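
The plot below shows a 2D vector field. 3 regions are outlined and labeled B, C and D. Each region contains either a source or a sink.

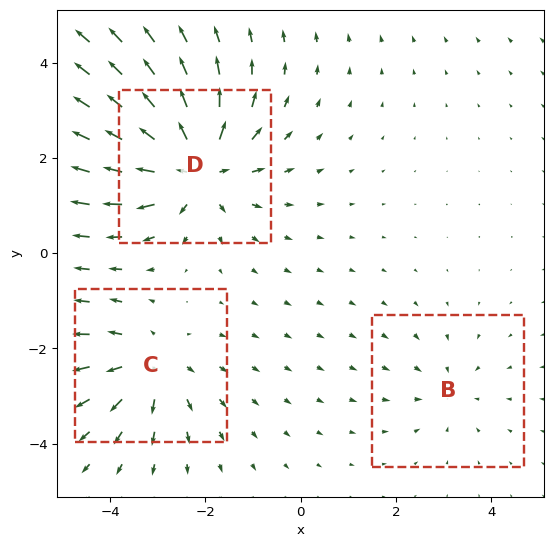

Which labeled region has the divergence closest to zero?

Divergence at each region's feature centre — B: about -2, C: about +3, D: about +5. Region B is closest to zero.

B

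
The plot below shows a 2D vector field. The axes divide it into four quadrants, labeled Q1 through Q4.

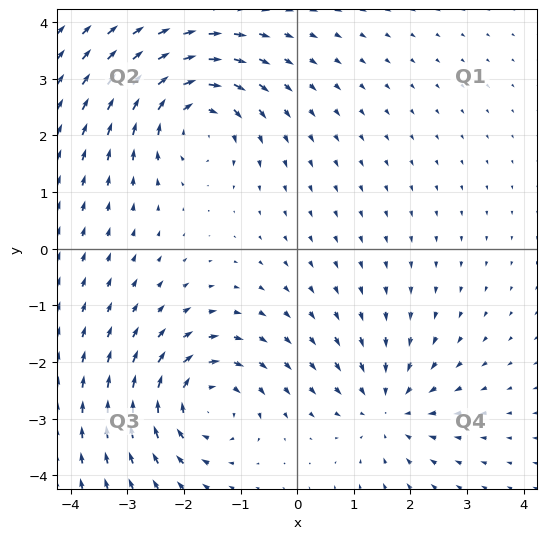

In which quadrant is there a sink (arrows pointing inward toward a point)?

Q4

The sink sits at approximately (1.6, -2.8), which lies in quadrant Q4. The divergence there is about -4, negative as expected for a sink.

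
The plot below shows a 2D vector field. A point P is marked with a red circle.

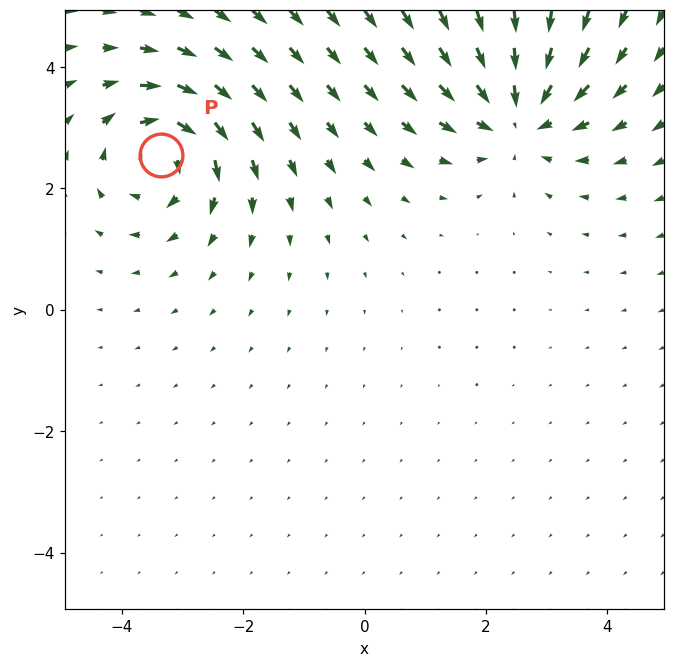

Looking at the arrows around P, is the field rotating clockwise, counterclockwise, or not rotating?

clockwise

Near P at (-3.4, 2.5) the arrows circulate clockwise. The curl (z-component) there is about -5; negative curl means clockwise rotation.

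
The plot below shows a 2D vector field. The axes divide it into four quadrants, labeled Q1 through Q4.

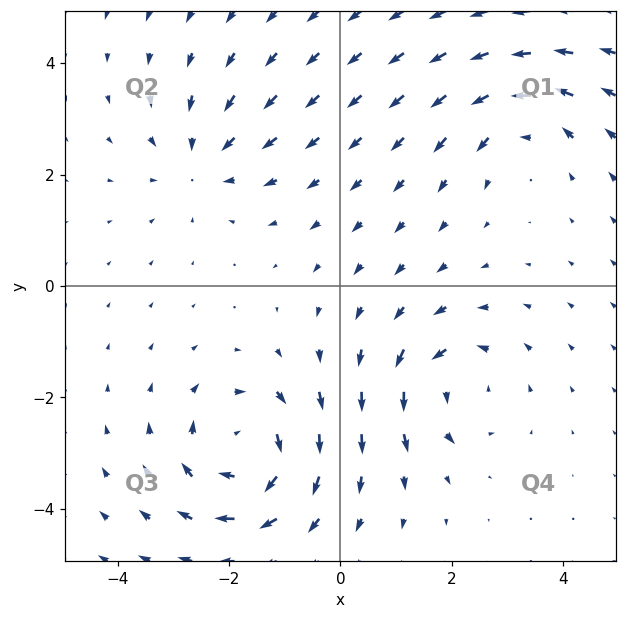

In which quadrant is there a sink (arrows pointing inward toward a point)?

The sink sits at approximately (-2.5, 2.2), which lies in quadrant Q2. The divergence there is about -3, negative as expected for a sink.

Q2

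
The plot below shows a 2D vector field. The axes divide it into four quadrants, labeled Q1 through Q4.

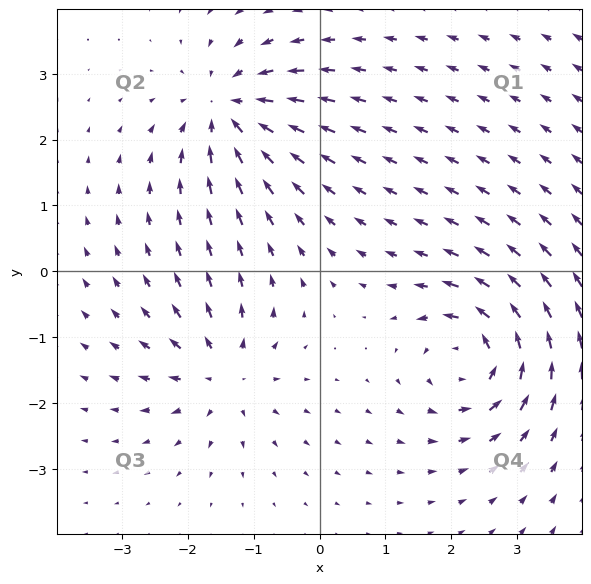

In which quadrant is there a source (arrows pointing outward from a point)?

The source sits at approximately (-1.5, -1.6), which lies in quadrant Q3. The divergence there is about +4, positive as expected for a source.

Q3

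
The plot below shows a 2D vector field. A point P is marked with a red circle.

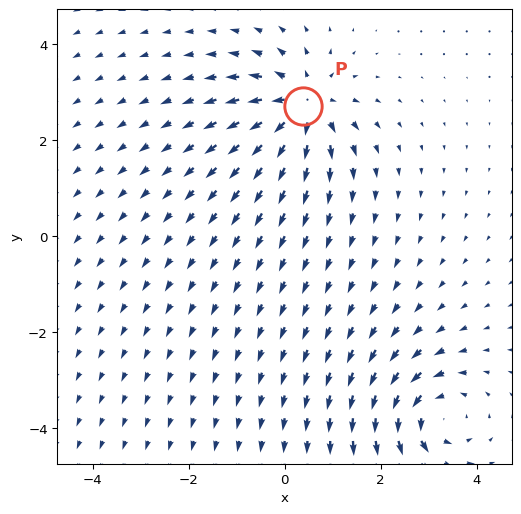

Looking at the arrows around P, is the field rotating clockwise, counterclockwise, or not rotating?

not rotating

Near P at (0.4, 2.7) the arrows show no circulation. The curl there is ≈0.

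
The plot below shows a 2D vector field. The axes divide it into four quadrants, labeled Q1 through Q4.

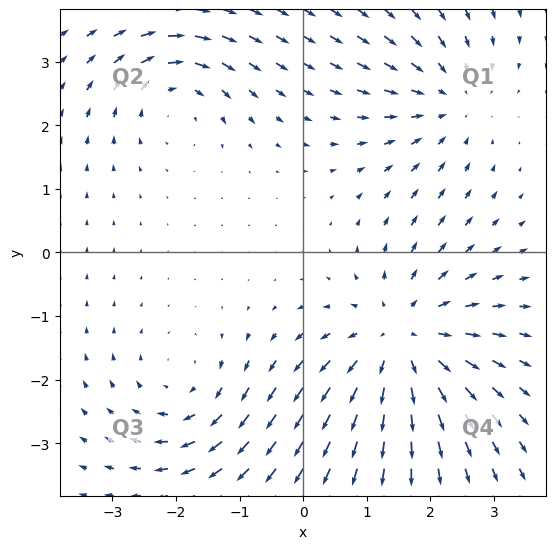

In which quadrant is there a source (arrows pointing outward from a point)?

Q4

The source sits at approximately (1.6, -1.4), which lies in quadrant Q4. The divergence there is about +4, positive as expected for a source.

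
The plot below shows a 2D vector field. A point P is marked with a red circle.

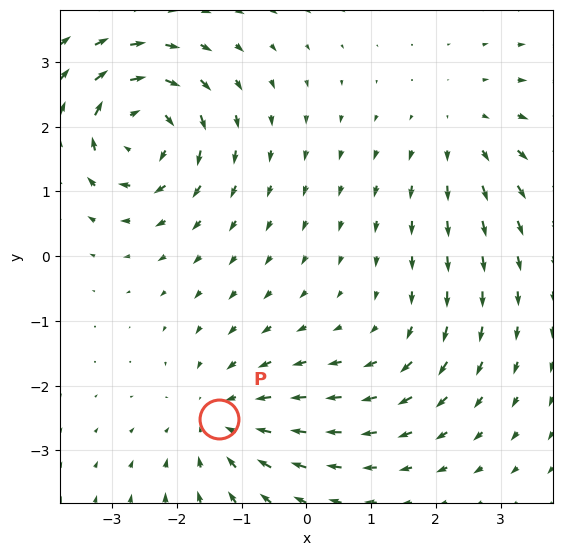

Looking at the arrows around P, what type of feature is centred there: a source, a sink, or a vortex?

At P (-1.3, -2.5) the arrows converge inward. Divergence about -3, curl ≈0 — negative divergence with near-zero curl is a sink.

sink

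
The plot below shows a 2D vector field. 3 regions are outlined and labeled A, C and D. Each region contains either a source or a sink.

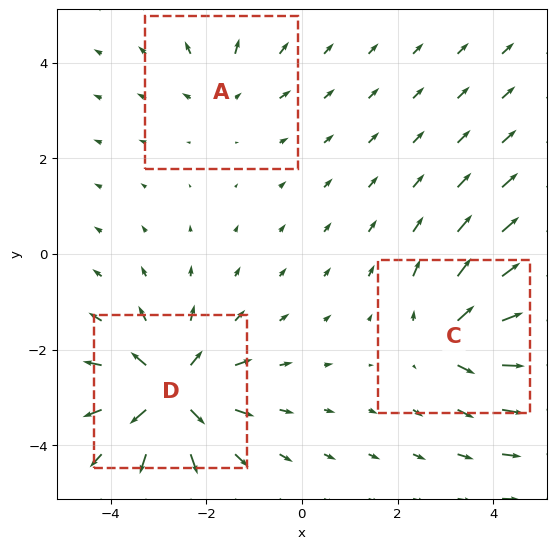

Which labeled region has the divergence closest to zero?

Divergence at each region's feature centre — A: about +2, C: about +4, D: about +6. Region A is closest to zero.

A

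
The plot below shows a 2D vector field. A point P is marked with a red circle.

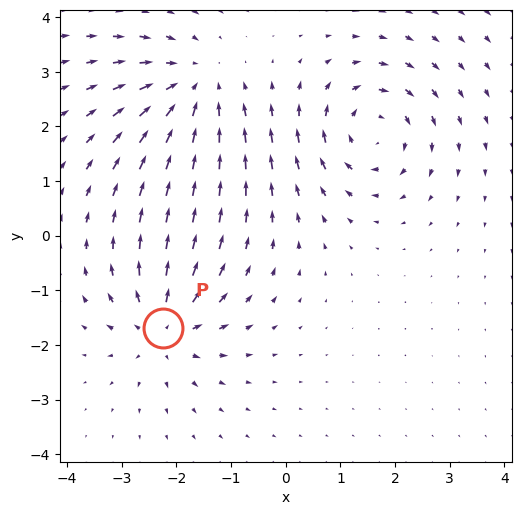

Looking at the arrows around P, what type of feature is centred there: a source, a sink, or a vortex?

At P (-2.2, -1.7) the arrows spread outward. Divergence about +5, curl ≈0 — positive divergence with near-zero curl is a source.

source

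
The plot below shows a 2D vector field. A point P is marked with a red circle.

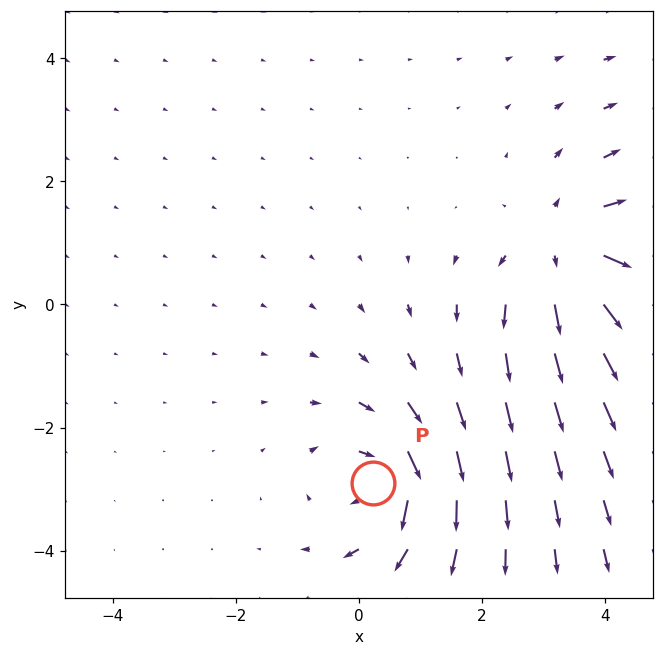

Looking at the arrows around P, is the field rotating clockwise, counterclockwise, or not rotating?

clockwise

Near P at (0.2, -2.9) the arrows circulate clockwise. The curl (z-component) there is about -4; negative curl means clockwise rotation.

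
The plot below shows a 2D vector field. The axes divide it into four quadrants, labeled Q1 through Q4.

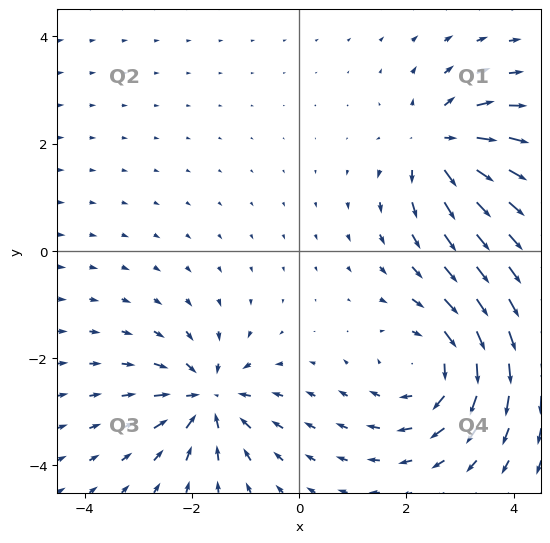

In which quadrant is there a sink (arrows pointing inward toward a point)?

The sink sits at approximately (-1.7, -2.8), which lies in quadrant Q3. The divergence there is about -5, negative as expected for a sink.

Q3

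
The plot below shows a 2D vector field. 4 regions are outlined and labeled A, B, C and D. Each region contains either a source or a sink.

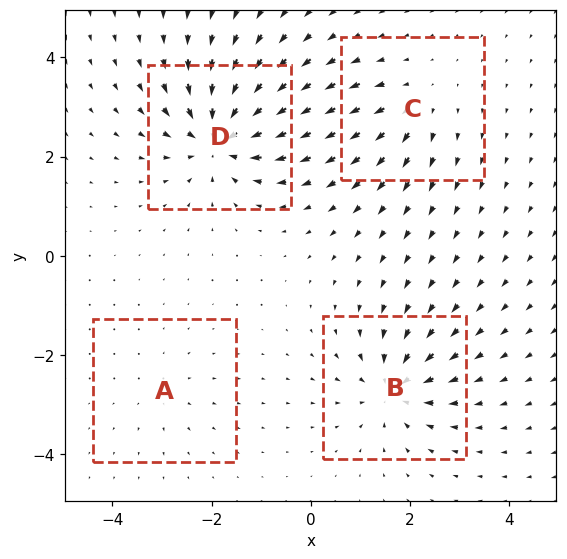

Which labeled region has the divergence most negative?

Divergence at each region's feature centre — A: about +3, B: about -6, C: about +4, D: about -8. Region D is most negative.

D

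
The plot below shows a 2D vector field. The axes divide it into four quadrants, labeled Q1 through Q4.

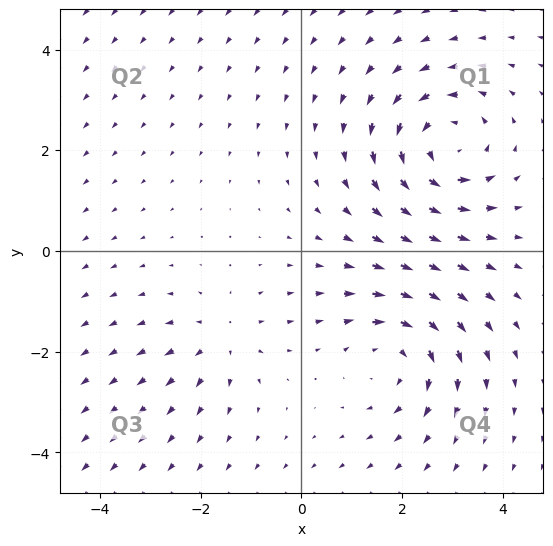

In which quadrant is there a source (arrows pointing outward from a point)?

The source sits at approximately (-1.6, -1.7), which lies in quadrant Q3. The divergence there is about +3, positive as expected for a source.

Q3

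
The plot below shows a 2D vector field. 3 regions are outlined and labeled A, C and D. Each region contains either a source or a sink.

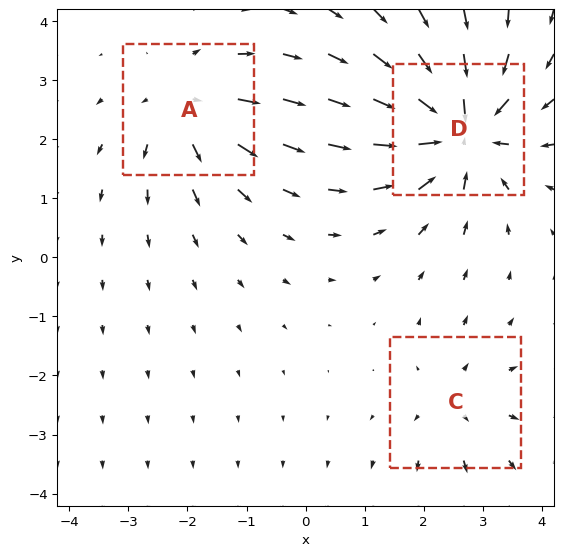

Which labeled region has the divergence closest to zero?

Divergence at each region's feature centre — A: about +3, C: about +2, D: about -6. Region C is closest to zero.

C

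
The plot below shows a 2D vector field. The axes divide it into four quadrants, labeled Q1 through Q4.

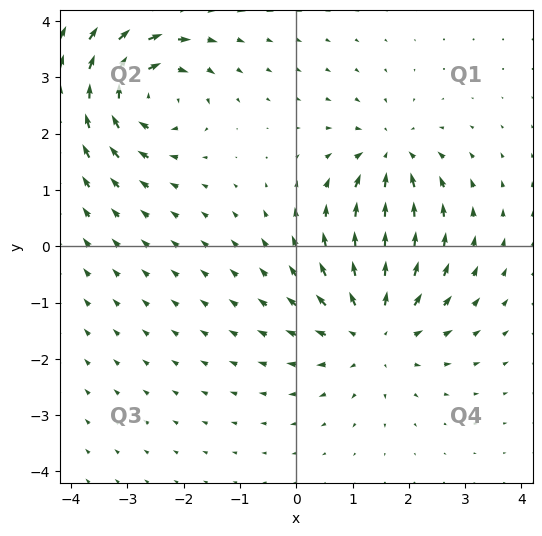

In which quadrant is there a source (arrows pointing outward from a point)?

Q4

The source sits at approximately (1.4, -1.5), which lies in quadrant Q4. The divergence there is about +4, positive as expected for a source.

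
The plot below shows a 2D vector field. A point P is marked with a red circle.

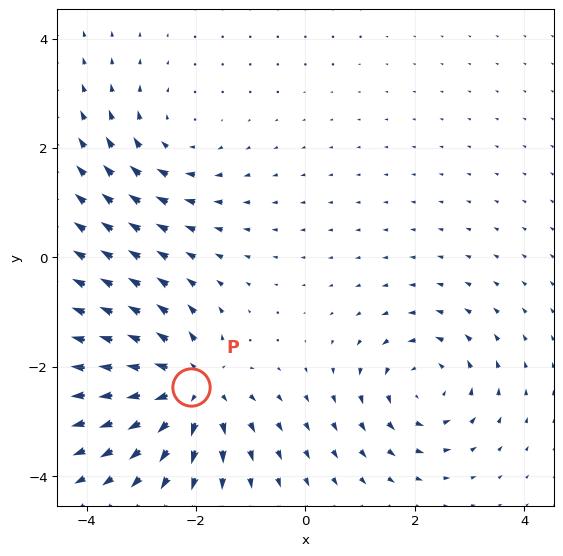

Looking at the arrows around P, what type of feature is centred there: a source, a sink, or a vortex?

At P (-2.1, -2.4) the arrows spread outward. Divergence about +5, curl ≈0 — positive divergence with near-zero curl is a source.

source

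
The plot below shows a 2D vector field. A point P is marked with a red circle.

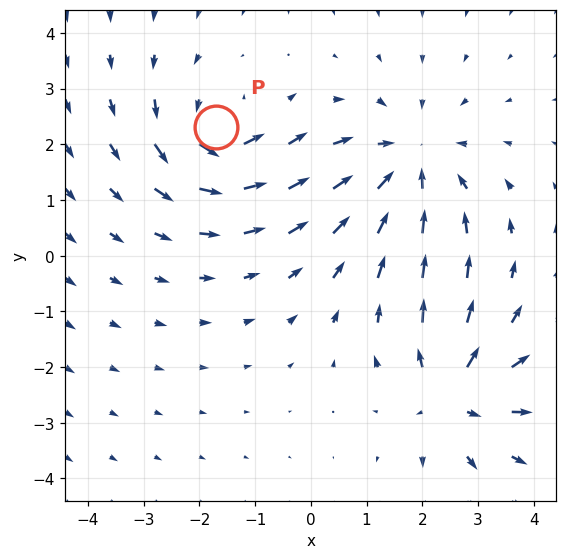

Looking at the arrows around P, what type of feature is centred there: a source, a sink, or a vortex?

At P (-1.7, 2.3) the arrows circulate counterclockwise. Divergence ≈0, curl about +4 — near-zero divergence with nonzero curl is a vortex.

vortex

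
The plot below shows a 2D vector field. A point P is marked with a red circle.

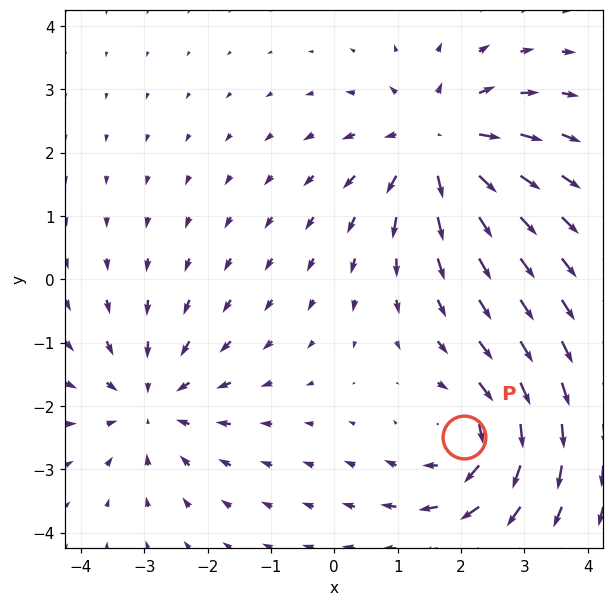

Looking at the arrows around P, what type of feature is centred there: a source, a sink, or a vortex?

At P (2.0, -2.5) the arrows circulate clockwise. Divergence ≈0, curl about -4 — near-zero divergence with nonzero curl is a vortex.

vortex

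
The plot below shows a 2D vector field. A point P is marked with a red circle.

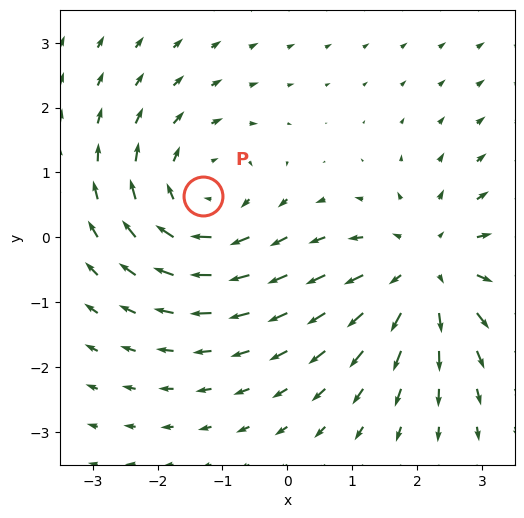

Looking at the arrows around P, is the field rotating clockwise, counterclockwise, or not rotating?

Near P at (-1.3, 0.6) the arrows circulate clockwise. The curl (z-component) there is about -4; negative curl means clockwise rotation.

clockwise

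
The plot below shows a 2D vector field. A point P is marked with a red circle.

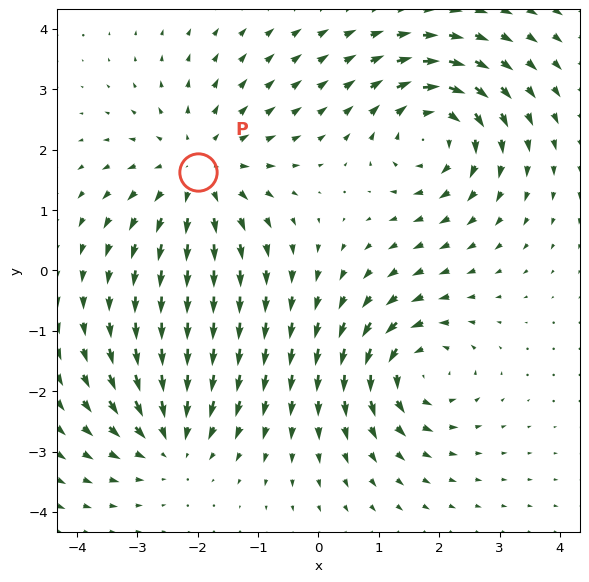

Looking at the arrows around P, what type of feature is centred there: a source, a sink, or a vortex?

source

At P (-2.0, 1.6) the arrows spread outward. Divergence about +4, curl ≈0 — positive divergence with near-zero curl is a source.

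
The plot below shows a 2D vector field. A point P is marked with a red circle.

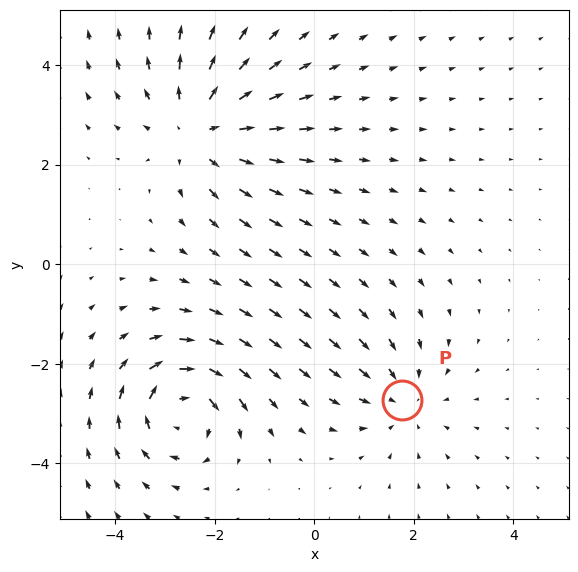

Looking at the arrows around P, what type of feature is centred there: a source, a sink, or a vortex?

At P (1.8, -2.7) the arrows converge inward. Divergence about -3, curl ≈0 — negative divergence with near-zero curl is a sink.

sink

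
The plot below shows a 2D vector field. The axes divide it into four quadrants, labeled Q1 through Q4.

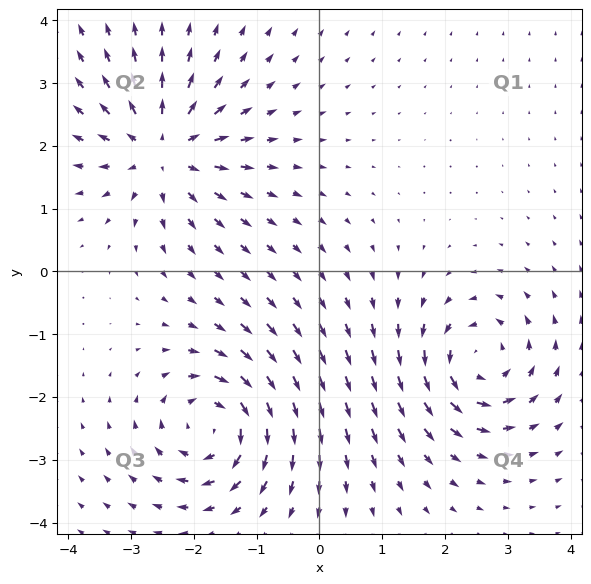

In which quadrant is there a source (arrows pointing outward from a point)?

The source sits at approximately (-2.5, 1.9), which lies in quadrant Q2. The divergence there is about +4, positive as expected for a source.

Q2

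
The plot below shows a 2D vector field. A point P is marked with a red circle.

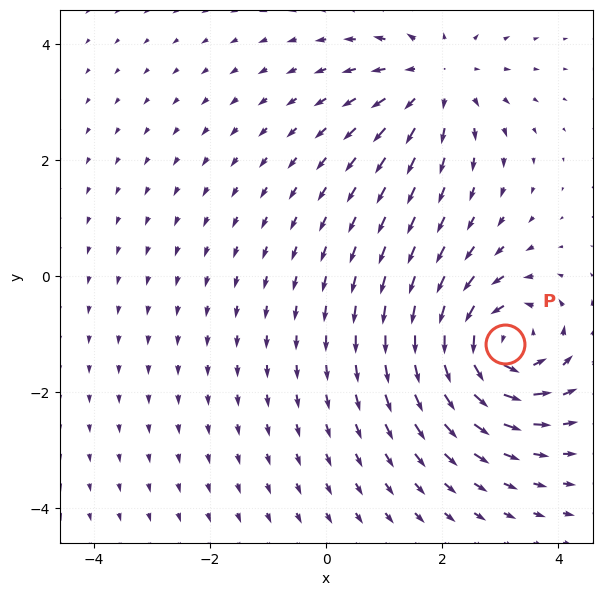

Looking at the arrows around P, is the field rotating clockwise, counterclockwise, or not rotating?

Near P at (3.1, -1.2) the arrows circulate counterclockwise. The curl (z-component) there is about +5; positive curl means counterclockwise rotation.

counterclockwise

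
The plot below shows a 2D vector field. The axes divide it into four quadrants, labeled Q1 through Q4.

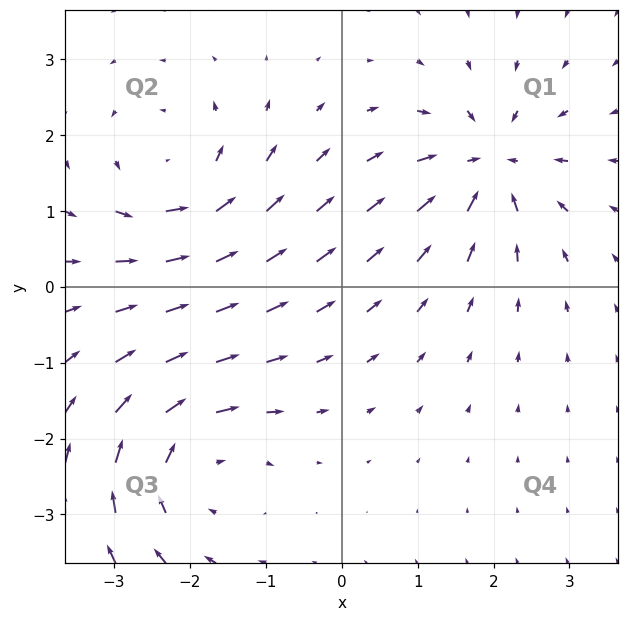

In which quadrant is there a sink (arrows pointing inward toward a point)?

The sink sits at approximately (1.9, 1.6), which lies in quadrant Q1. The divergence there is about -5, negative as expected for a sink.

Q1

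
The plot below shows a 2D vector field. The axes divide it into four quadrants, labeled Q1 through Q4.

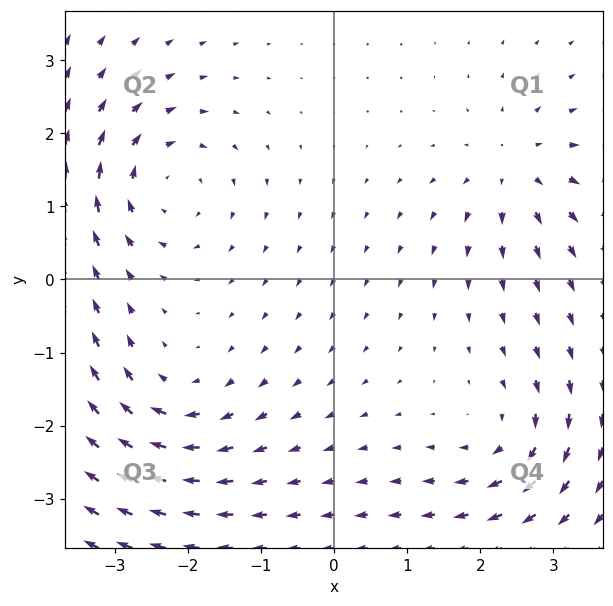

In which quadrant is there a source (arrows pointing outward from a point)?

Q1

The source sits at approximately (2.5, 1.5), which lies in quadrant Q1. The divergence there is about +5, positive as expected for a source.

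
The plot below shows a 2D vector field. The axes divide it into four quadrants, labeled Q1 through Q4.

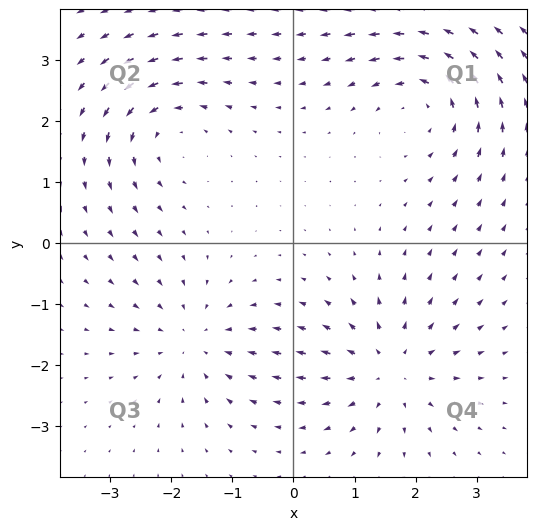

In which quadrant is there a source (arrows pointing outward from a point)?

The source sits at approximately (1.6, -2.1), which lies in quadrant Q4. The divergence there is about +4, positive as expected for a source.

Q4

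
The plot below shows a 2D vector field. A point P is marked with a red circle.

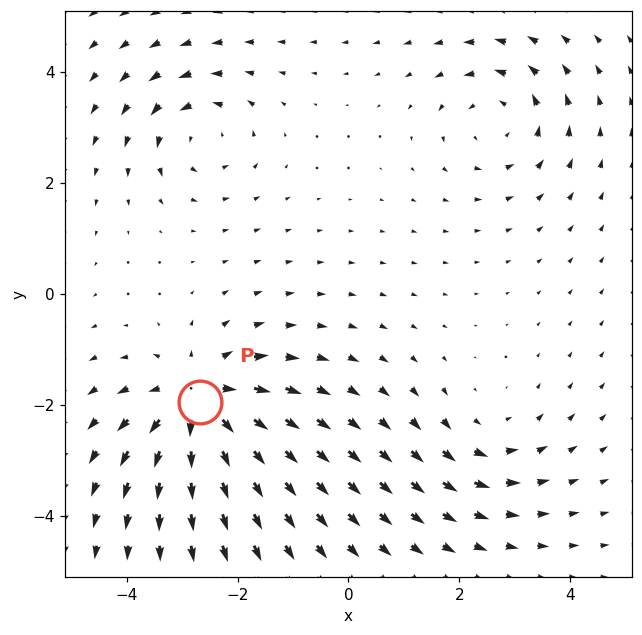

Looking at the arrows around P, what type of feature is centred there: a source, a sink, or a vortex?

At P (-2.7, -1.9) the arrows spread outward. Divergence about +5, curl ≈0 — positive divergence with near-zero curl is a source.

source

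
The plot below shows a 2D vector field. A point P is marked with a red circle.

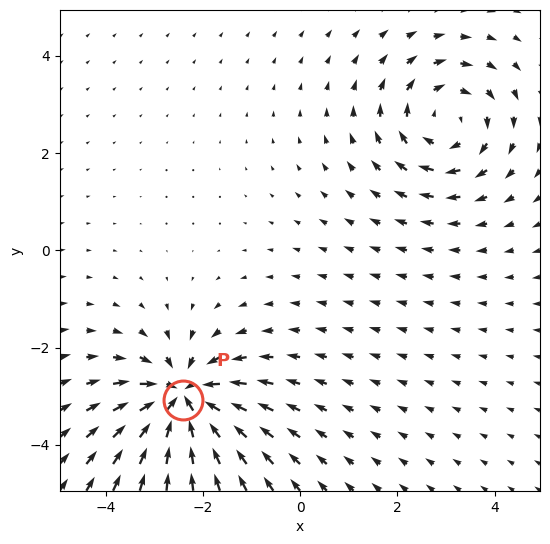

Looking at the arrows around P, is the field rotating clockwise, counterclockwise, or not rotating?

not rotating

Near P at (-2.4, -3.1) the arrows show no circulation. The curl there is ≈0.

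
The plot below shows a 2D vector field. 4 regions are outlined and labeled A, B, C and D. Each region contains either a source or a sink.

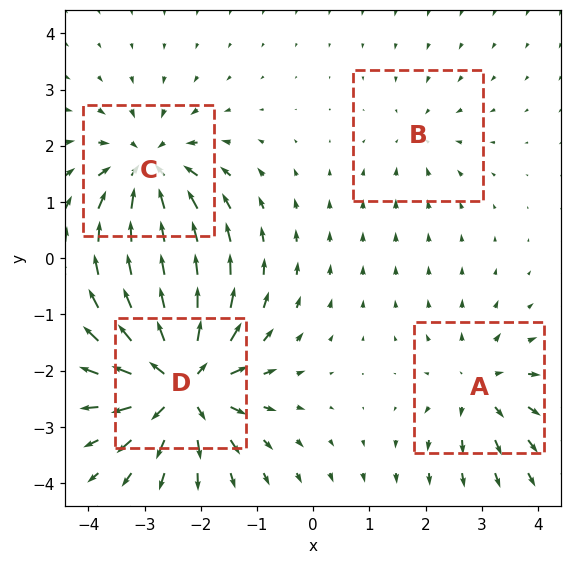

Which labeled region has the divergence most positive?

Divergence at each region's feature centre — A: about +4, B: about -2, C: about -6, D: about +8. Region D is most positive.

D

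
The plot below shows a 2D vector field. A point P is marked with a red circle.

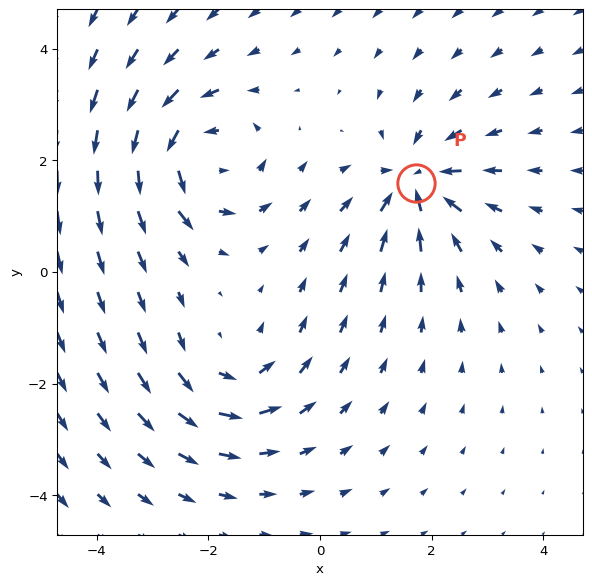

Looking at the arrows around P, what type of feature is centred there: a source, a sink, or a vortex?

At P (1.7, 1.6) the arrows converge inward. Divergence about -4, curl ≈0 — negative divergence with near-zero curl is a sink.

sink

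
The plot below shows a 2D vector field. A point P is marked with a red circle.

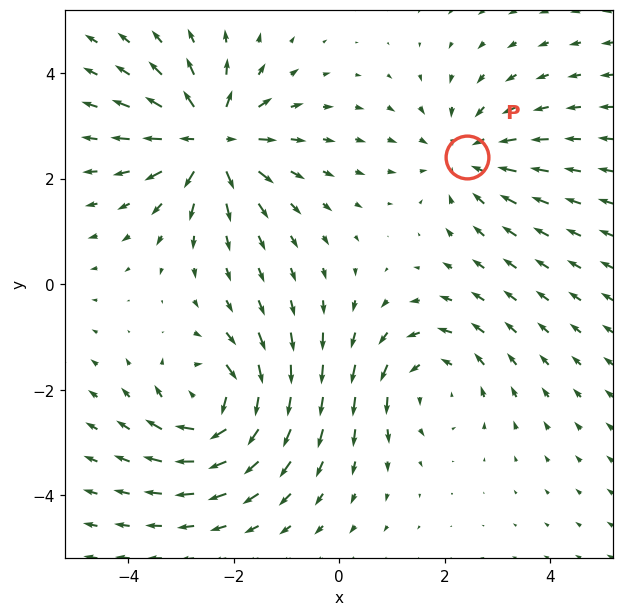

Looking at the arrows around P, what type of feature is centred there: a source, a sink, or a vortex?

At P (2.4, 2.4) the arrows converge inward. Divergence about -3, curl ≈0 — negative divergence with near-zero curl is a sink.

sink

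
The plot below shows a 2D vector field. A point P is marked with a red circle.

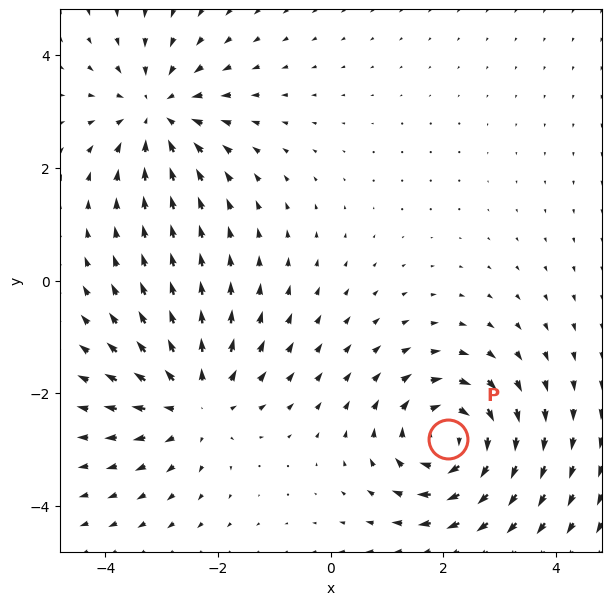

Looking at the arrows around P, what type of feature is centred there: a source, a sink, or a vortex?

vortex

At P (2.1, -2.8) the arrows circulate clockwise. Divergence ≈0, curl about -6 — near-zero divergence with nonzero curl is a vortex.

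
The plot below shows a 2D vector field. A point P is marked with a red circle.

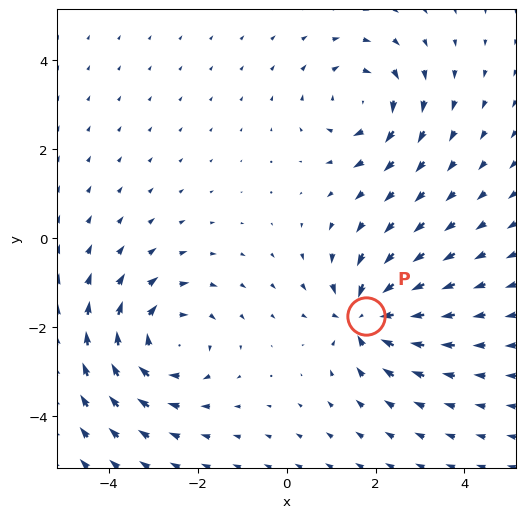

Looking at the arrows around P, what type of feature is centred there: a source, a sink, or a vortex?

sink

At P (1.8, -1.7) the arrows converge inward. Divergence about -6, curl ≈0 — negative divergence with near-zero curl is a sink.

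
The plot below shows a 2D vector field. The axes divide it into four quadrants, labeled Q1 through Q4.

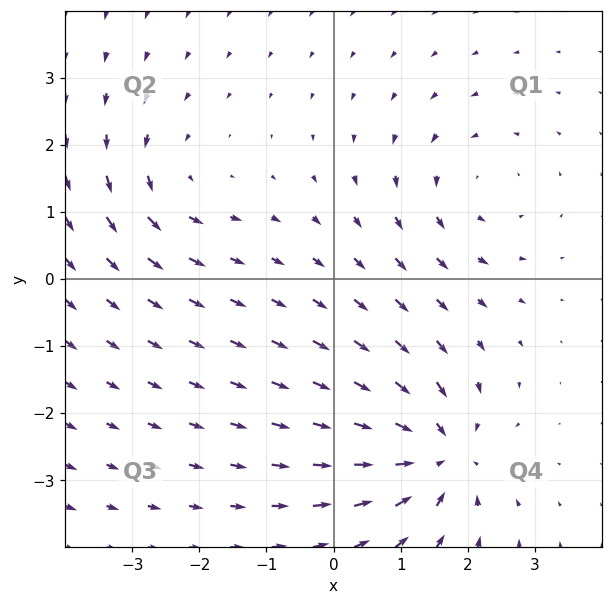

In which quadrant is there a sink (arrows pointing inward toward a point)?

The sink sits at approximately (1.5, -2.6), which lies in quadrant Q4. The divergence there is about -6, negative as expected for a sink.

Q4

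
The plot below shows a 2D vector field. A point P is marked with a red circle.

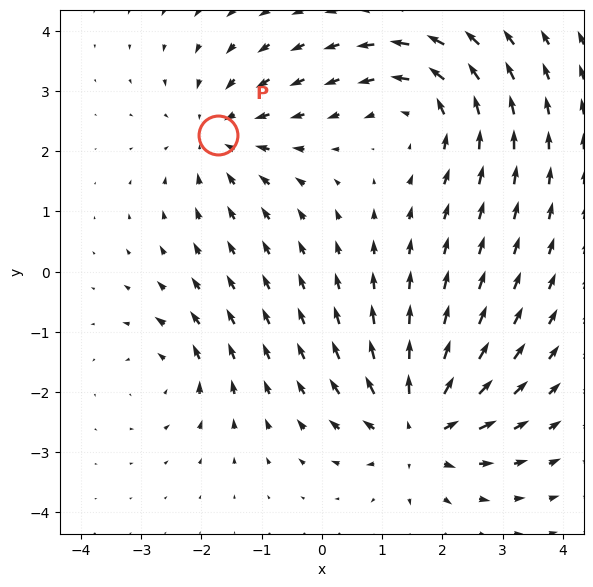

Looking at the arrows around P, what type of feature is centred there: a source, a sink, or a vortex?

sink

At P (-1.7, 2.3) the arrows converge inward. Divergence about -4, curl ≈0 — negative divergence with near-zero curl is a sink.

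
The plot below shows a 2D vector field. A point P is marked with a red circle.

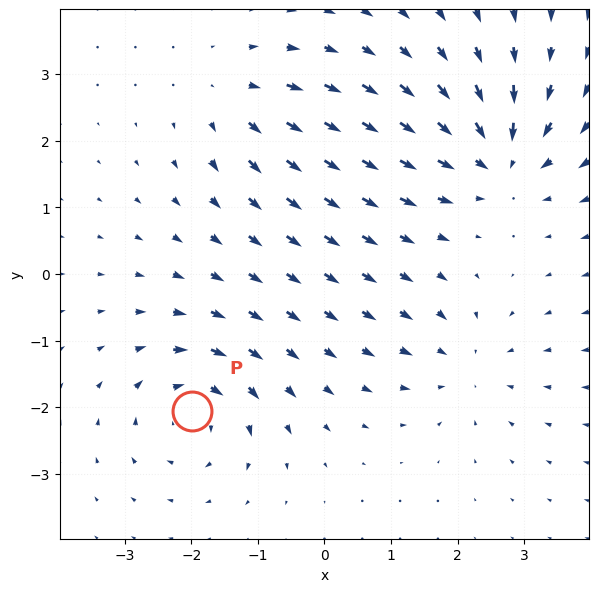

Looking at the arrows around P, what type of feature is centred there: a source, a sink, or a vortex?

vortex

At P (-2.0, -2.0) the arrows circulate clockwise. Divergence ≈0, curl about -5 — near-zero divergence with nonzero curl is a vortex.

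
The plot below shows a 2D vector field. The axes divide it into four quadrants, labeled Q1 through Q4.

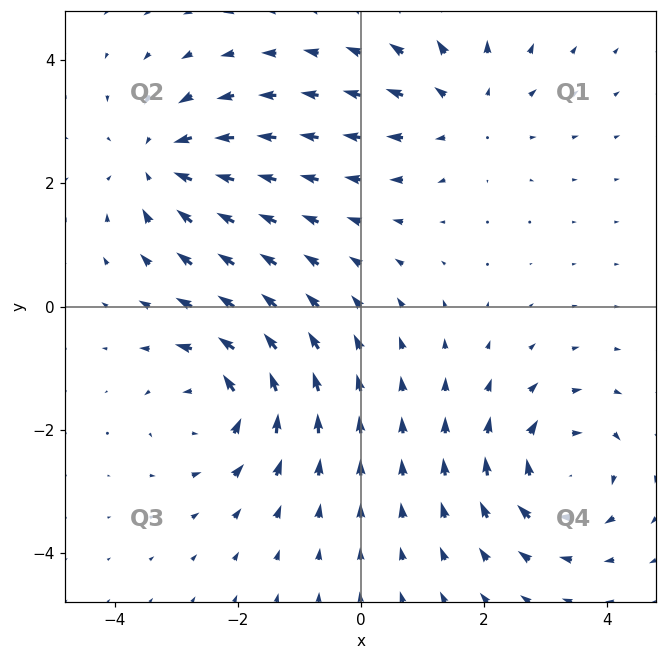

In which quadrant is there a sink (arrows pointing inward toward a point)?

Q2

The sink sits at approximately (-3.2, 2.3), which lies in quadrant Q2. The divergence there is about -5, negative as expected for a sink.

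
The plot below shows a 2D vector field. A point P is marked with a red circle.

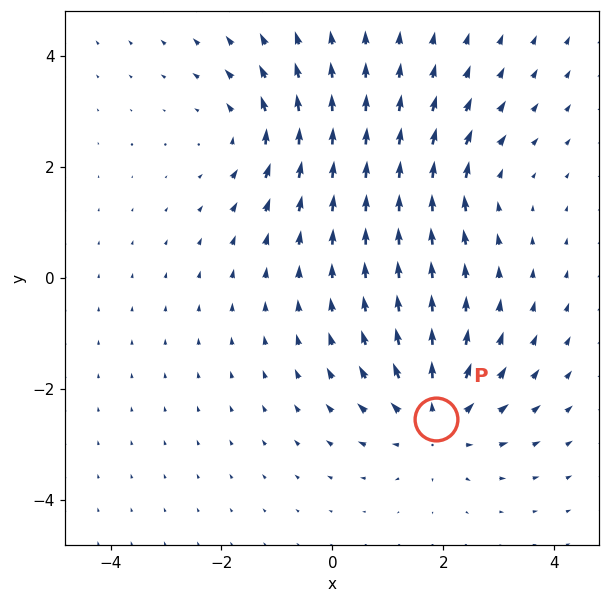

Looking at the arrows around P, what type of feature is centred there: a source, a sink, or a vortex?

At P (1.9, -2.5) the arrows spread outward. Divergence about +5, curl ≈0 — positive divergence with near-zero curl is a source.

source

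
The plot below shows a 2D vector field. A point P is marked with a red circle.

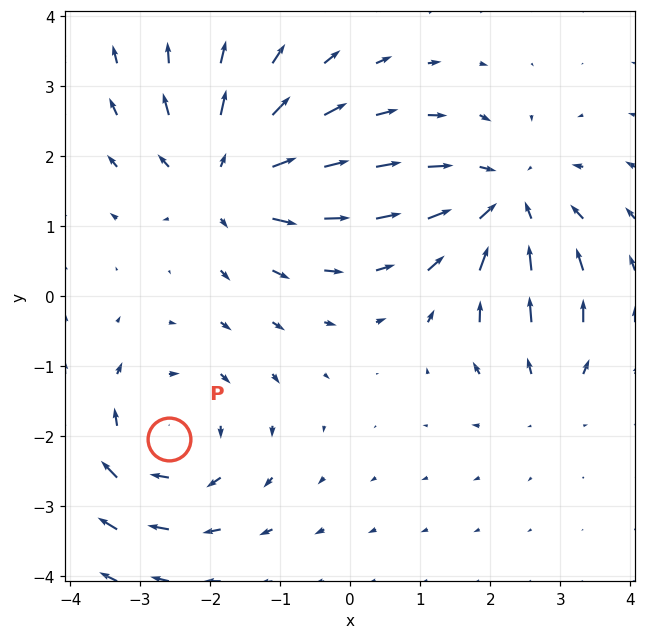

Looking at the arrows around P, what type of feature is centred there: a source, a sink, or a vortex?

vortex

At P (-2.6, -2.0) the arrows circulate clockwise. Divergence ≈0, curl about -4 — near-zero divergence with nonzero curl is a vortex.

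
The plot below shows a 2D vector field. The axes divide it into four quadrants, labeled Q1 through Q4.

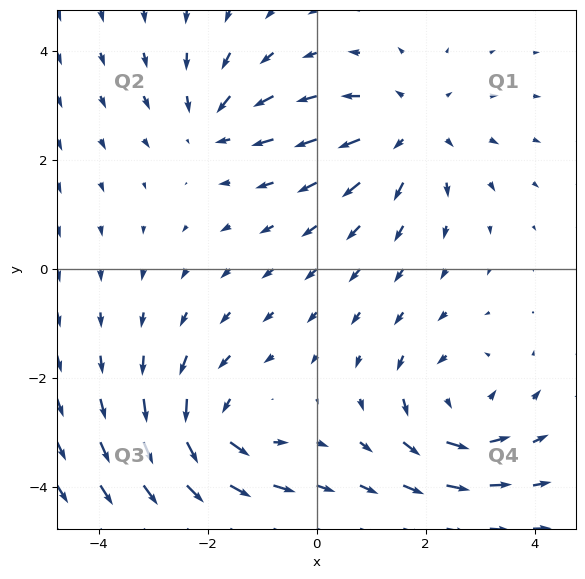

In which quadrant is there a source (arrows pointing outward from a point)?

The source sits at approximately (1.7, 2.6), which lies in quadrant Q1. The divergence there is about +3, positive as expected for a source.

Q1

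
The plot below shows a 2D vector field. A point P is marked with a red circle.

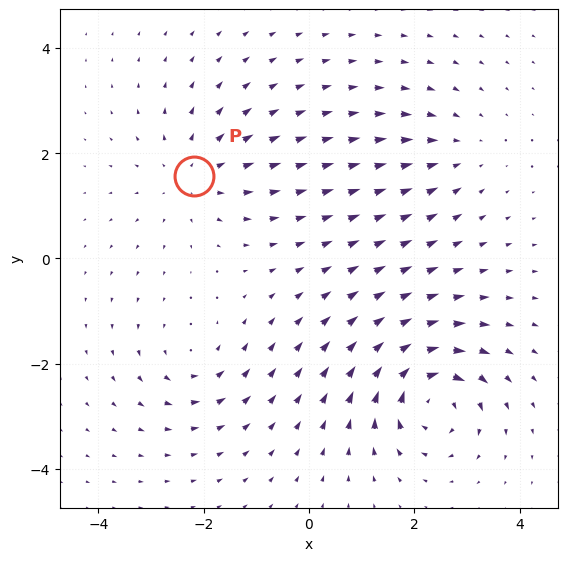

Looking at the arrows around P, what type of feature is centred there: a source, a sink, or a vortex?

At P (-2.2, 1.6) the arrows spread outward. Divergence about +3, curl ≈0 — positive divergence with near-zero curl is a source.

source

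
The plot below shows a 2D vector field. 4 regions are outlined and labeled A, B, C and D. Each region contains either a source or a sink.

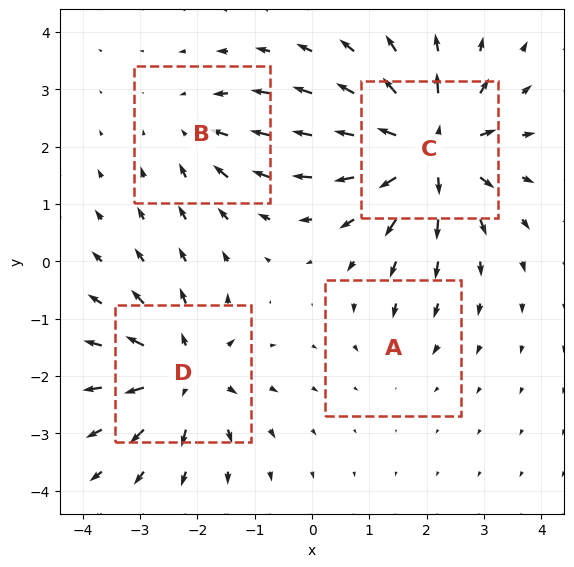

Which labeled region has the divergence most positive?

Divergence at each region's feature centre — A: about -2, B: about -3, C: about +8, D: about +6. Region C is most positive.

C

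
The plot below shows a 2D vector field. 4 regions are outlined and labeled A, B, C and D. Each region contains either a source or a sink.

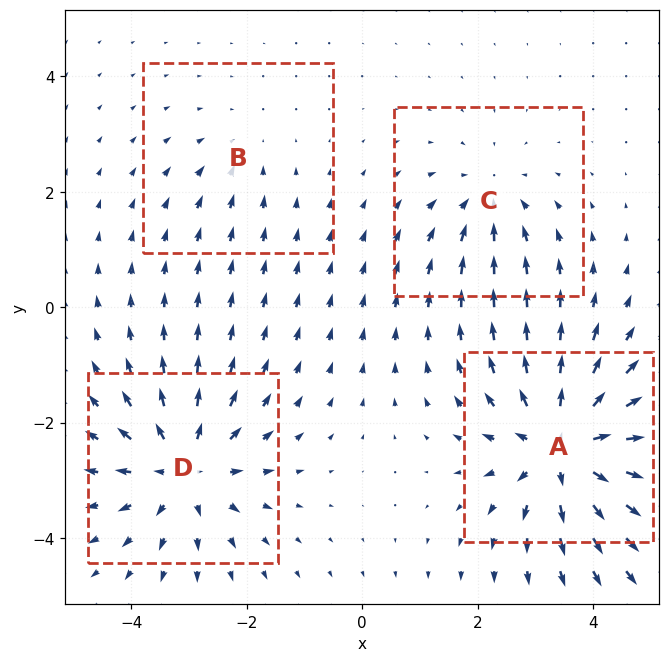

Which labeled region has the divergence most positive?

Divergence at each region's feature centre — A: about +7, B: about -2, C: about -3, D: about +5. Region A is most positive.

A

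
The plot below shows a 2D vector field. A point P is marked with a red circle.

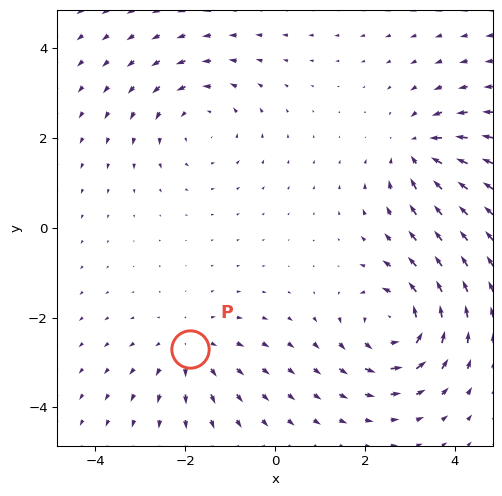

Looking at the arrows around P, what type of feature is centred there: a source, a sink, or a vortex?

source

At P (-1.9, -2.7) the arrows spread outward. Divergence about +3, curl ≈0 — positive divergence with near-zero curl is a source.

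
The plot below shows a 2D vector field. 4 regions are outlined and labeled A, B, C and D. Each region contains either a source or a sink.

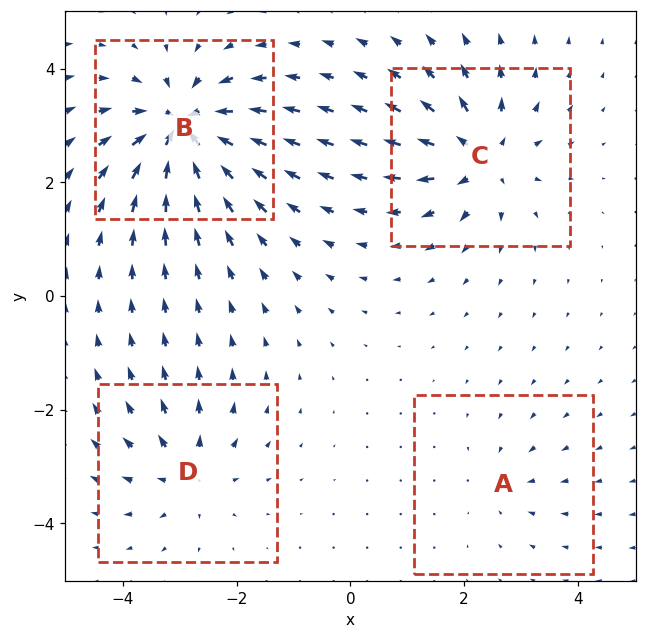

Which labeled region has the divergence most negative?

Divergence at each region's feature centre — A: about -3, B: about -8, C: about +6, D: about +4. Region B is most negative.

B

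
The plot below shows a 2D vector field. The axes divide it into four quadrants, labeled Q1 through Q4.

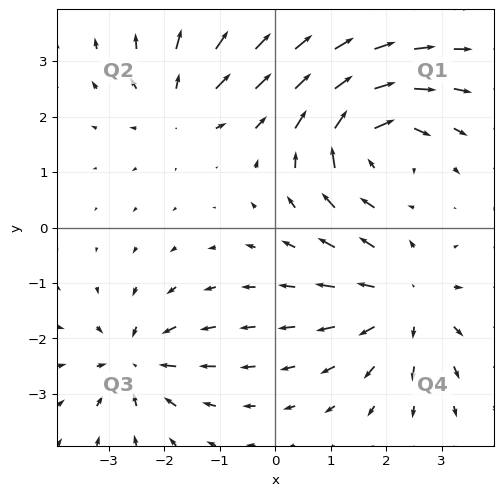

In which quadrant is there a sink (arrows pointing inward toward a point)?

The sink sits at approximately (-2.5, -2.4), which lies in quadrant Q3. The divergence there is about -5, negative as expected for a sink.

Q3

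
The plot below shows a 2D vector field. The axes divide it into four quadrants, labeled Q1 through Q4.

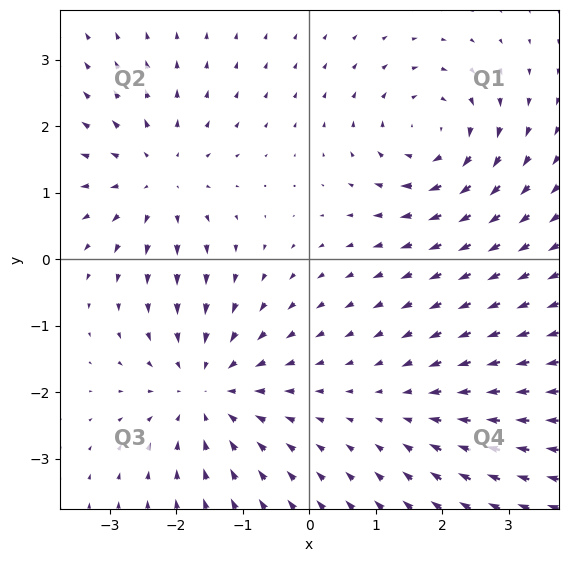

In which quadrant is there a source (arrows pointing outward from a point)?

The source sits at approximately (-2.3, 1.2), which lies in quadrant Q2. The divergence there is about +4, positive as expected for a source.

Q2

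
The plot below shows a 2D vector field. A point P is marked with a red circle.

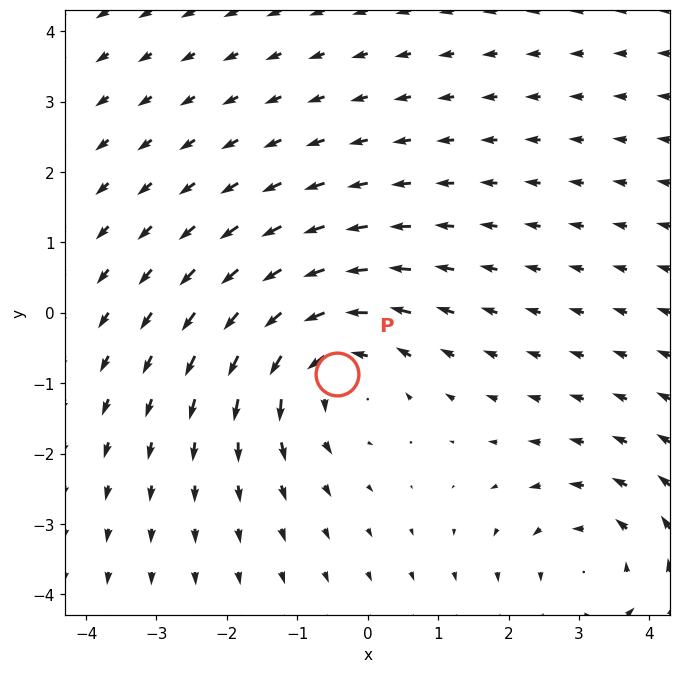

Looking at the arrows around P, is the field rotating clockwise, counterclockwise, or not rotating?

counterclockwise

Near P at (-0.4, -0.9) the arrows circulate counterclockwise. The curl (z-component) there is about +5; positive curl means counterclockwise rotation.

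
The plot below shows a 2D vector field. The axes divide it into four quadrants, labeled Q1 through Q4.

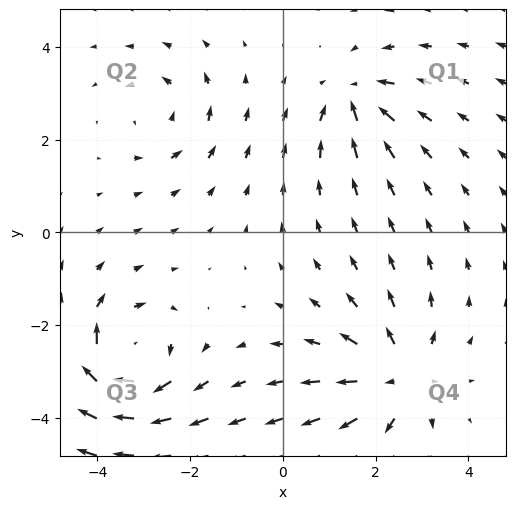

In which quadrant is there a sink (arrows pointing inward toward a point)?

The sink sits at approximately (1.6, 2.9), which lies in quadrant Q1. The divergence there is about -5, negative as expected for a sink.

Q1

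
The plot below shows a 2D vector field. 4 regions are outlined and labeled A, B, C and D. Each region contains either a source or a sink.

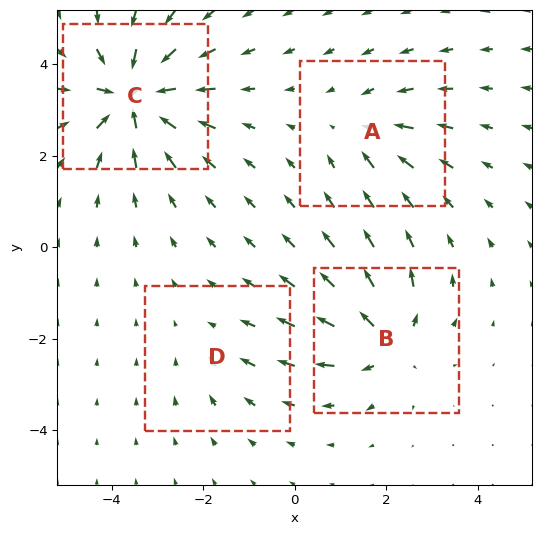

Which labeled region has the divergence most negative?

C

Divergence at each region's feature centre — A: about -4, B: about +6, C: about -9, D: about -2. Region C is most negative.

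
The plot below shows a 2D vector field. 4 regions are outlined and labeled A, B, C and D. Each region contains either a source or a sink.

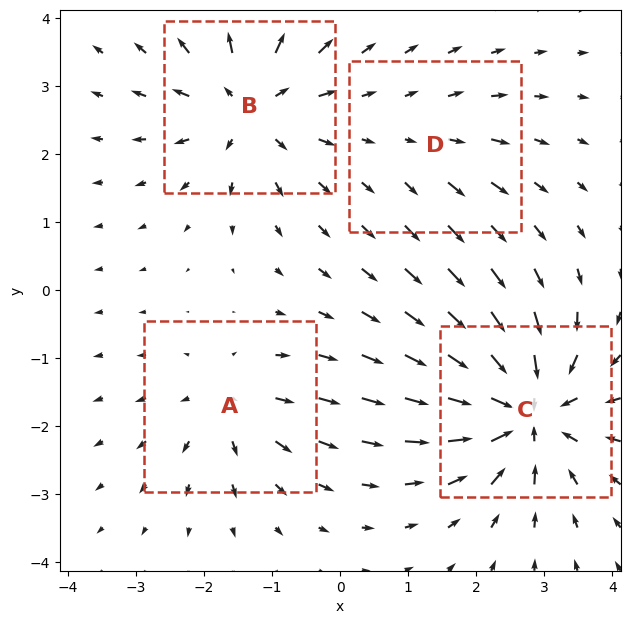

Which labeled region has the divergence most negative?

C

Divergence at each region's feature centre — A: about +4, B: about +6, C: about -8, D: about +2. Region C is most negative.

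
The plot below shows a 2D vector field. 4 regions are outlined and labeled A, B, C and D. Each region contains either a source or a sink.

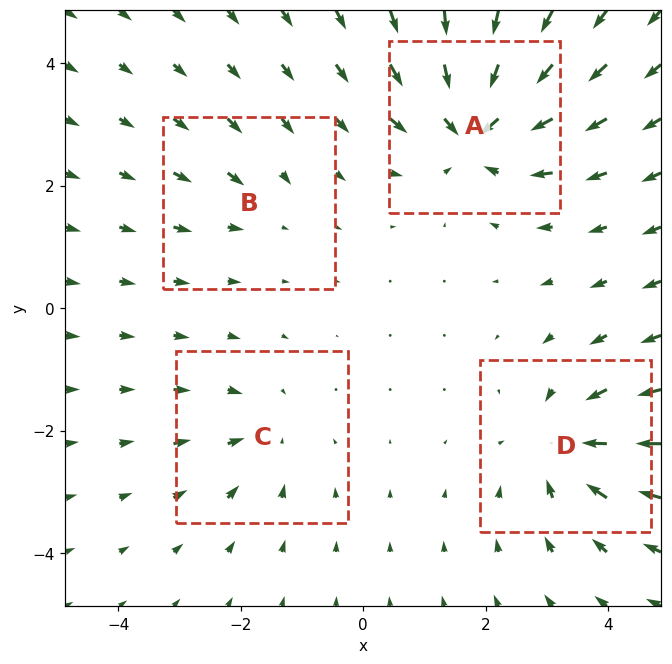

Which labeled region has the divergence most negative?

Divergence at each region's feature centre — A: about -7, B: about -2, C: about -4, D: about -6. Region A is most negative.

A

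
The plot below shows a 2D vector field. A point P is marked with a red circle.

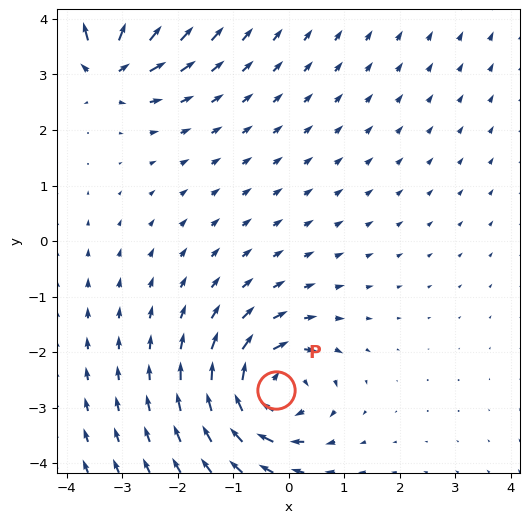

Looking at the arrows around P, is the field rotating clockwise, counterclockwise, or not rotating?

Near P at (-0.2, -2.7) the arrows circulate clockwise. The curl (z-component) there is about -5; negative curl means clockwise rotation.

clockwise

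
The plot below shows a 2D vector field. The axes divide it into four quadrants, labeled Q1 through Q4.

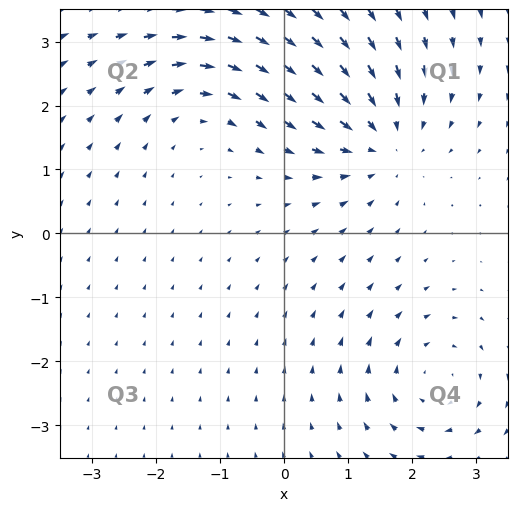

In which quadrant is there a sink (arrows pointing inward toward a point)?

Q1

The sink sits at approximately (1.5, 1.5), which lies in quadrant Q1. The divergence there is about -3, negative as expected for a sink.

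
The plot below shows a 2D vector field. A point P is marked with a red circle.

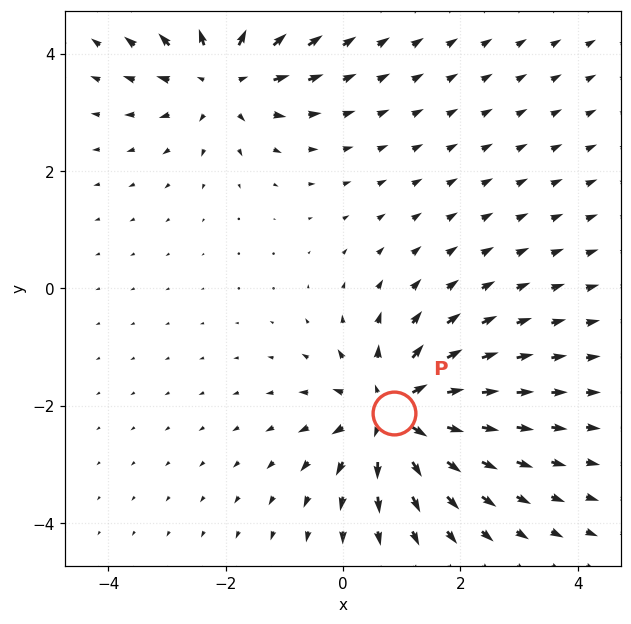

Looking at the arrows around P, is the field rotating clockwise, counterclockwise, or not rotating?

not rotating

Near P at (0.9, -2.1) the arrows show no circulation. The curl there is ≈0.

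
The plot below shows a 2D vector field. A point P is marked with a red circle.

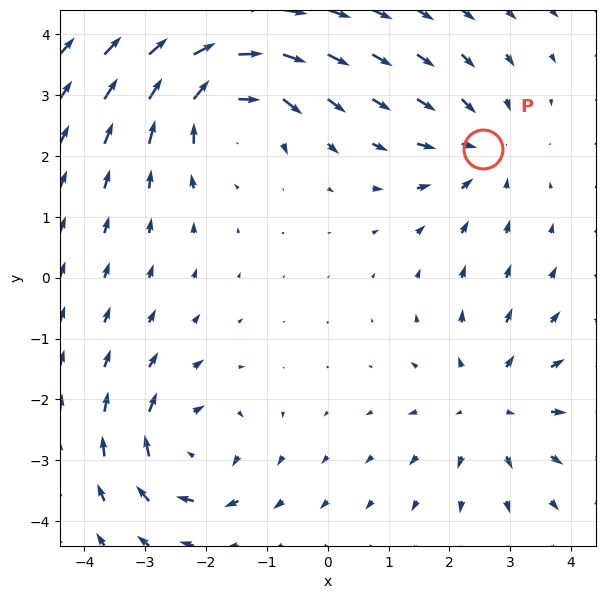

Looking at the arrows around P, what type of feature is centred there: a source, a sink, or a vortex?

sink

At P (2.5, 2.1) the arrows converge inward. Divergence about -3, curl ≈0 — negative divergence with near-zero curl is a sink.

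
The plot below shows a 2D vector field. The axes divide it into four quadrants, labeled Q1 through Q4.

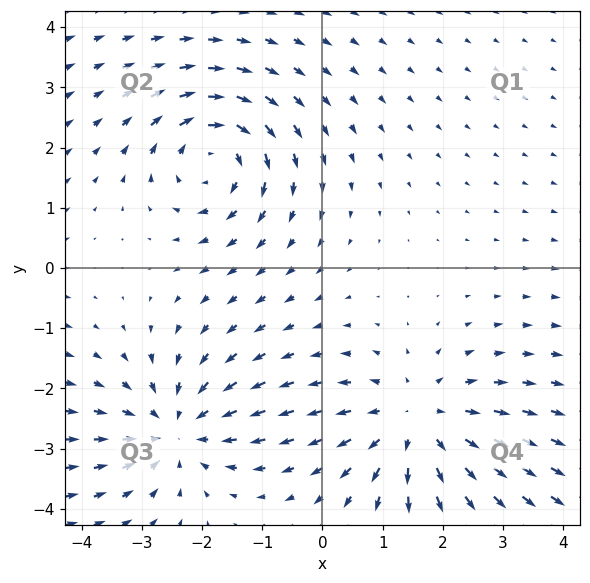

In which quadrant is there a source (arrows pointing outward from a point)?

The source sits at approximately (1.6, -2.6), which lies in quadrant Q4. The divergence there is about +3, positive as expected for a source.

Q4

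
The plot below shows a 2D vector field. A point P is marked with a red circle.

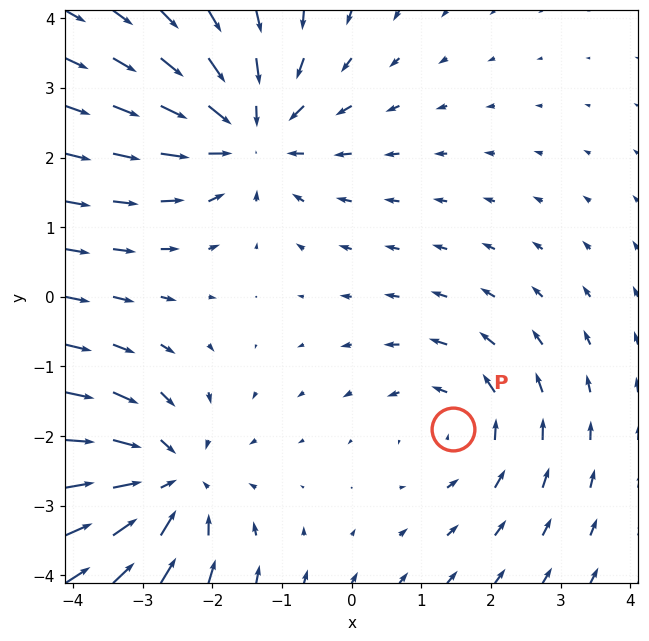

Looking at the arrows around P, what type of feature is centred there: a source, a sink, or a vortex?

At P (1.5, -1.9) the arrows circulate counterclockwise. Divergence ≈0, curl about +3 — near-zero divergence with nonzero curl is a vortex.

vortex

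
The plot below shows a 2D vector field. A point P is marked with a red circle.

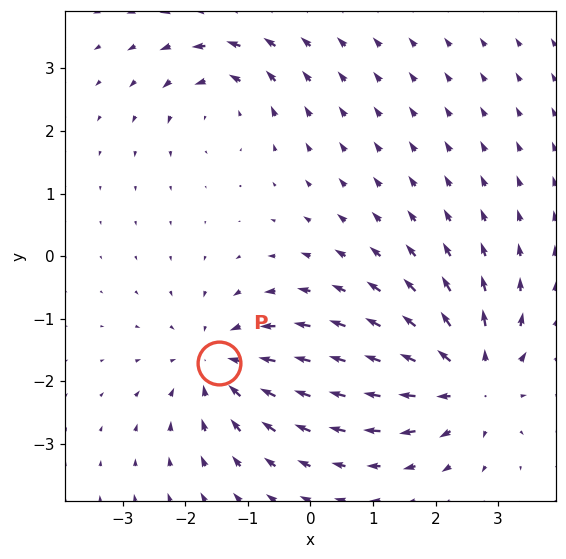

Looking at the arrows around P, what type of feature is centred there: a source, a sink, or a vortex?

sink

At P (-1.5, -1.7) the arrows converge inward. Divergence about -4, curl ≈0 — negative divergence with near-zero curl is a sink.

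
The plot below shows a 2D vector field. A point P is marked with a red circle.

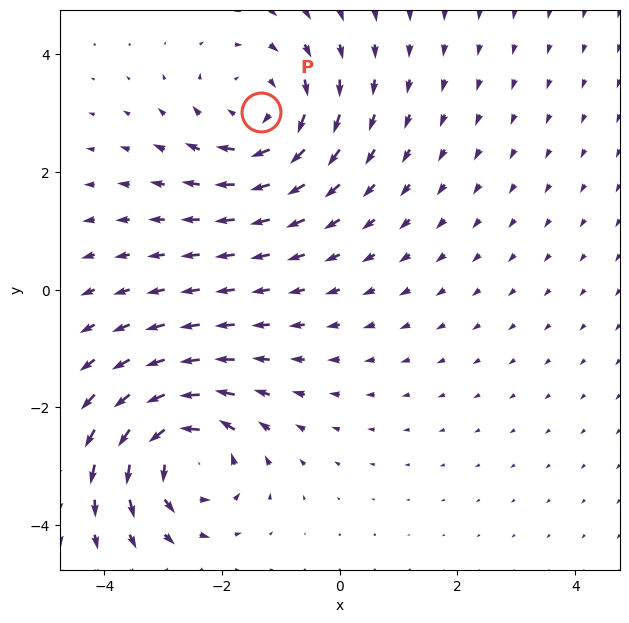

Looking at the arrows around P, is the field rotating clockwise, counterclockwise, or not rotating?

Near P at (-1.3, 3.0) the arrows circulate clockwise. The curl (z-component) there is about -3; negative curl means clockwise rotation.

clockwise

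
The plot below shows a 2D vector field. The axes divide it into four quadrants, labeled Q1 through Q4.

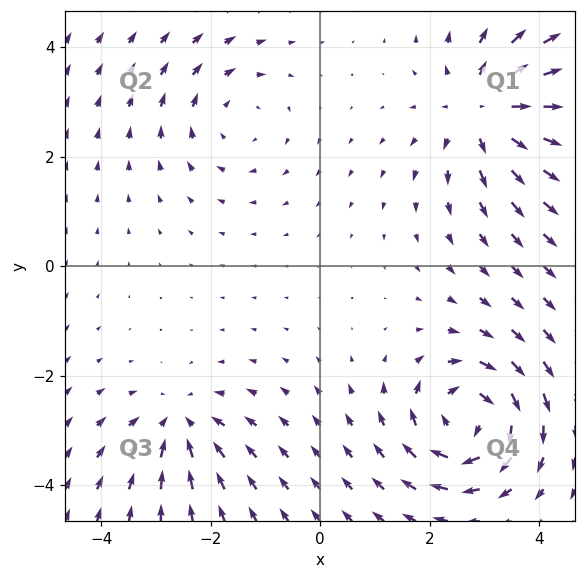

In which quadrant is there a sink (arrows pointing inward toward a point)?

Q3

The sink sits at approximately (-2.6, -2.9), which lies in quadrant Q3. The divergence there is about -4, negative as expected for a sink.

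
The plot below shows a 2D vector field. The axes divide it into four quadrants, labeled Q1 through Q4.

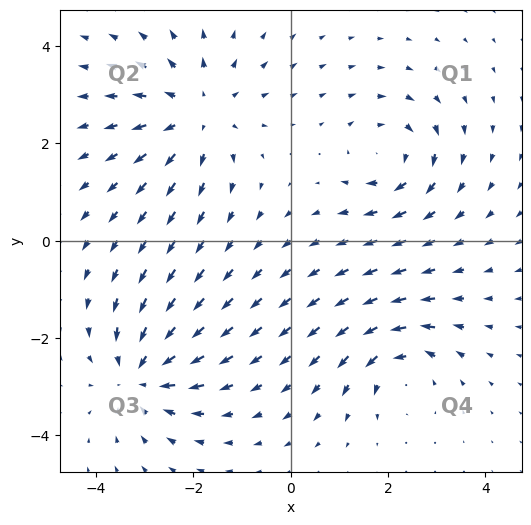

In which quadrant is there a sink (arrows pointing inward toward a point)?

The sink sits at approximately (-3.1, -2.8), which lies in quadrant Q3. The divergence there is about -5, negative as expected for a sink.

Q3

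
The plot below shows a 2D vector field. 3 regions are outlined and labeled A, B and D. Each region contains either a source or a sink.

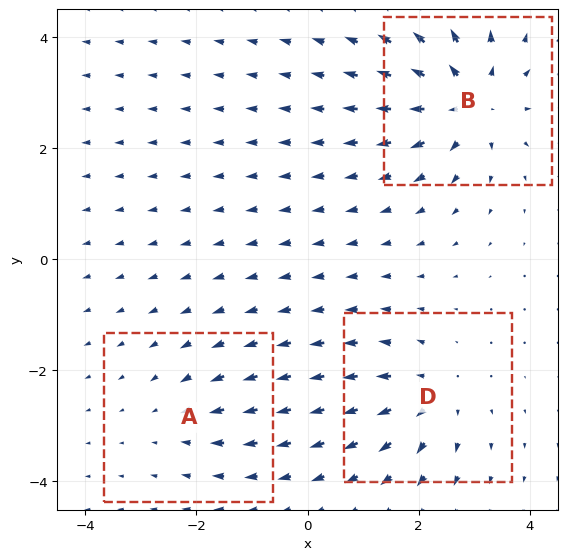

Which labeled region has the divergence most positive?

Divergence at each region's feature centre — A: about -2, B: about +5, D: about +3. Region B is most positive.

B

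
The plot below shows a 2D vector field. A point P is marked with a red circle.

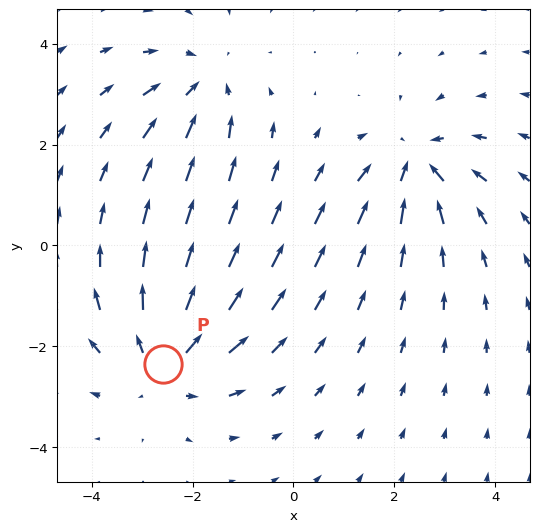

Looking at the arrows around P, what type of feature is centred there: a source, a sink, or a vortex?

source

At P (-2.6, -2.3) the arrows spread outward. Divergence about +4, curl ≈0 — positive divergence with near-zero curl is a source.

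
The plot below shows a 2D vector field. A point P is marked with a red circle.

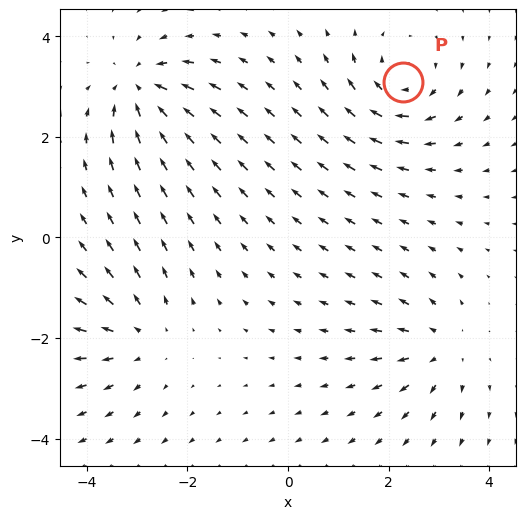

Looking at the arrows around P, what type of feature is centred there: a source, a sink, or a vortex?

At P (2.3, 3.1) the arrows circulate clockwise. Divergence ≈0, curl about -4 — near-zero divergence with nonzero curl is a vortex.

vortex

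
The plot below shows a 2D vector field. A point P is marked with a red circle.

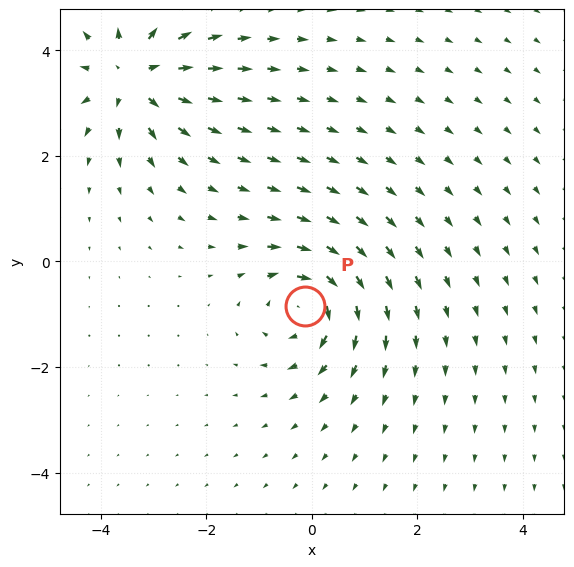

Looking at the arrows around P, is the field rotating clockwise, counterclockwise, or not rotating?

Near P at (-0.1, -0.8) the arrows circulate clockwise. The curl (z-component) there is about -6; negative curl means clockwise rotation.

clockwise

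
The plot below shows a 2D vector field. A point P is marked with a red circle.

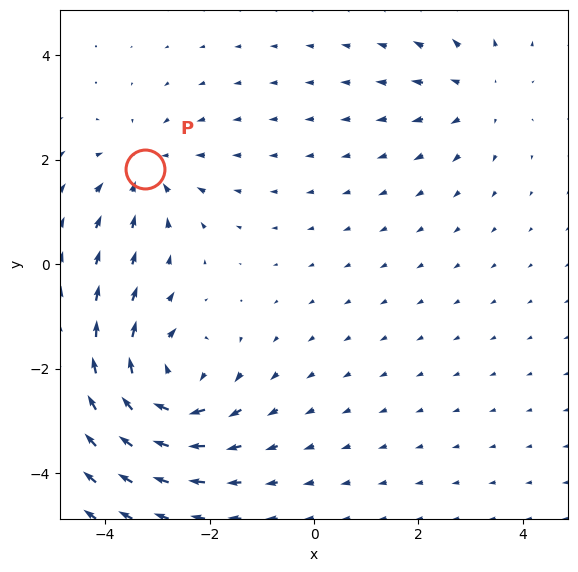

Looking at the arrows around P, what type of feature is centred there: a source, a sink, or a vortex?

At P (-3.2, 1.8) the arrows converge inward. Divergence about -3, curl ≈0 — negative divergence with near-zero curl is a sink.

sink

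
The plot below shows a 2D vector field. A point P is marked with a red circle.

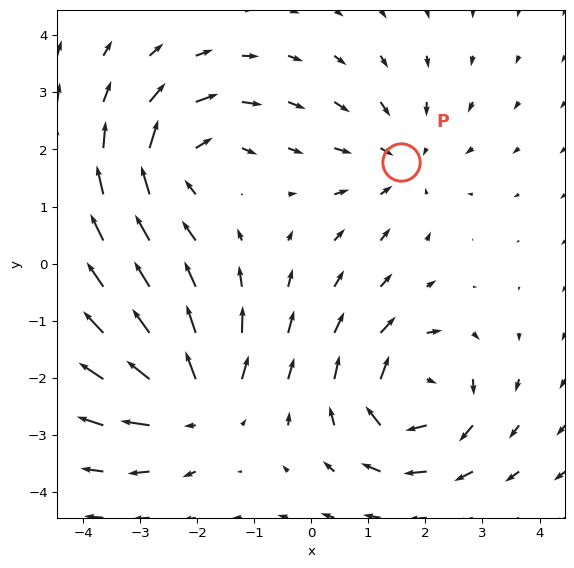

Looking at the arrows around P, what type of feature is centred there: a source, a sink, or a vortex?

At P (1.6, 1.8) the arrows converge inward. Divergence about -3, curl ≈0 — negative divergence with near-zero curl is a sink.

sink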